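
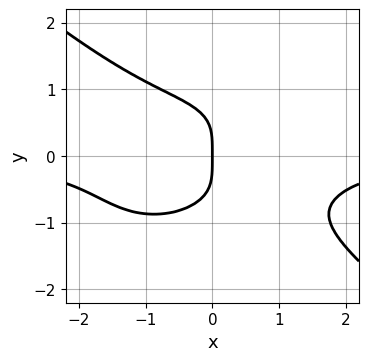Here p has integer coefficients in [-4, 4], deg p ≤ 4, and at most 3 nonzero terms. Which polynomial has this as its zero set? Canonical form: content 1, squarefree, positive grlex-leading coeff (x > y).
x^3*y + 2*y^4 + 2*x

1. deg p = 4.
2. From the visible intercepts: one y-axis crossing is at y = 0; it crosses the x-axis at the gridline x = 0.
3. Assembling these constraints gives the stated polynomial.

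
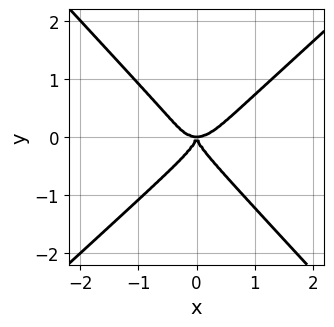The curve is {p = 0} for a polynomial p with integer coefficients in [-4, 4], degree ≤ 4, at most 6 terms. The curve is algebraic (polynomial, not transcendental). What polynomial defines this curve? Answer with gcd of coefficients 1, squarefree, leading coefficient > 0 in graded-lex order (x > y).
3*x^4 - x^3*y - 3*y^4 - 2*x^2*y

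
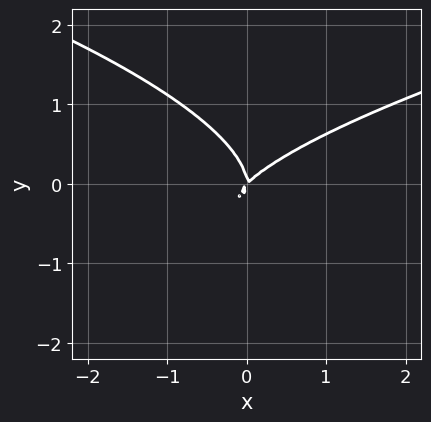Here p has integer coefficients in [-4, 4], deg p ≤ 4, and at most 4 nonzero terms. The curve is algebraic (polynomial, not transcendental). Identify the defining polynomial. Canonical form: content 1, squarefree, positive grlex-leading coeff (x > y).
3*y^3 - 2*x^2 + 2*x*y

1. Degree: a generic line meets the curve in up to 3 points, so deg p = 3.
2. Reading off the gridlines: it crosses the x-axis at the gridline x = 0; it meets the y-axis at y = 0 (among the integer gridlines).
3. Matching integer coefficients to the picture gives p.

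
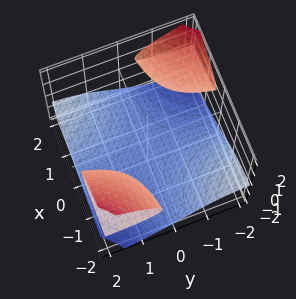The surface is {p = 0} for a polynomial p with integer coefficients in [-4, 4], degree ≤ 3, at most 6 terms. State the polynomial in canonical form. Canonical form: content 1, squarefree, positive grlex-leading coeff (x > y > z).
x*y*z + z^3 - z + 1

(a) There are 3 components.
(b) The degree is 3 — a generic line meets the surface in up to 3 points.
(c) Reading off the gridlines: the surface avoids every integer x-axis point in the box; the surface avoids every integer y-axis point in the box.
(d) The integer polynomial consistent with all of this is the stated p.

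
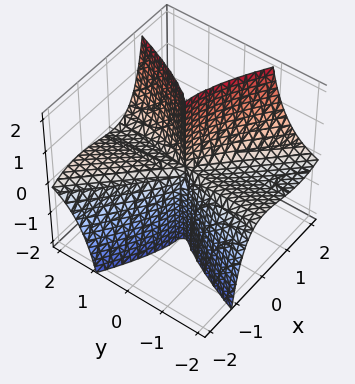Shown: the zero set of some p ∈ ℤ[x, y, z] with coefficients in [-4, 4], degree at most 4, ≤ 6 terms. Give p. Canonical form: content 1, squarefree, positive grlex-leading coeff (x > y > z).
x^3 + x^2*y + x*y*z - y^2*z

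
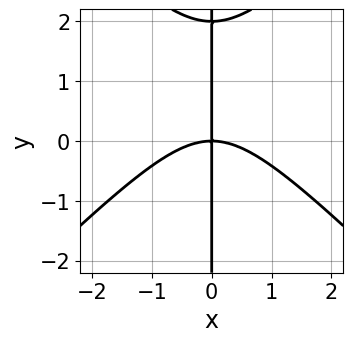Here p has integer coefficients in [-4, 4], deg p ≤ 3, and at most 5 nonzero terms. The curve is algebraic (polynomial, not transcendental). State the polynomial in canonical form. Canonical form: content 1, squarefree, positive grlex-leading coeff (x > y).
x^3 - x*y^2 + 2*x*y

(a) Degree: no degree-2 curve has this shape, so deg p = 3.
(b) From the axis intercepts and sections: every point of the y-axis in the box is on the curve; it crosses the x-axis at the gridline x = 0.
(c) Solving for integer coefficients yields p as stated.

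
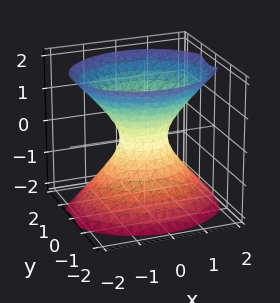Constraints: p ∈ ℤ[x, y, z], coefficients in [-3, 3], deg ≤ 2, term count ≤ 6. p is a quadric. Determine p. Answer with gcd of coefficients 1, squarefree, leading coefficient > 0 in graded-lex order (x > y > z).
2*x^2 + 3*y^2 - 2*z^2 - 1

(a) The degree is 2 — an hourglass — one-sheet hyperboloid; a quadric.
(b) Symmetries: the y ↦ −y reflection is a symmetry, so y appears only in even powers; the x ↦ −x reflection is a symmetry, so x appears only in even powers; it's symmetric under z → −z, forcing even powers of z.
(c) Against the integer gridlines: it misses every integer gridline on the z-axis.
(d) These observations pin down the coefficients.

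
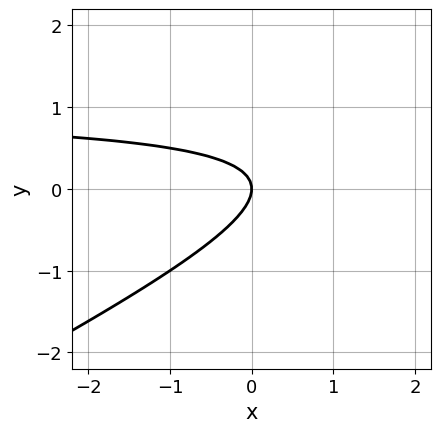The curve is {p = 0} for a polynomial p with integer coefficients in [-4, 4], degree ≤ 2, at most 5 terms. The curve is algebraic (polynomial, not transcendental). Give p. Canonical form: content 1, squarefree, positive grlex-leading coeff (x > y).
(a) The degree is 2 — the shape is more complex than any degree-1 curve.
(b) Reading off the gridlines: it meets the y-axis at y = 0 (among the integer gridlines); it meets the x-axis at x = 0 (among the integer gridlines).
(c) Fitting integer coefficients to these (and the overall shape) gives p.

x*y - 2*y^2 - x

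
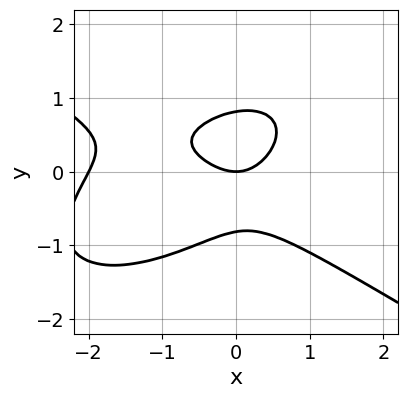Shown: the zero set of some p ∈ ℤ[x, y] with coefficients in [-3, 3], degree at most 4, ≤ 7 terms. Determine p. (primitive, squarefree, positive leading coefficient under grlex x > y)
x^3 - x*y^2 + 3*y^3 + 2*x^2 - 2*y

1. The degree is 3 — the shape is more complex than any degree-2 curve.
2. Observable constraints: the x-axis gridline crossings are at x ∈ {-2, 0}; one y-axis crossing is at y = 0.
3. These observations pin down the coefficients.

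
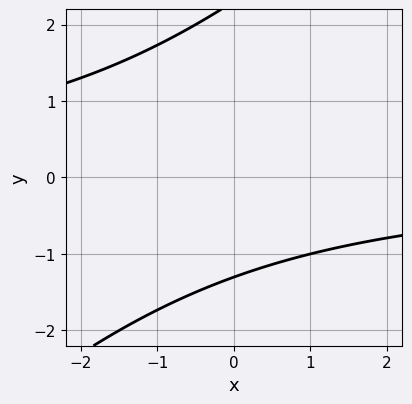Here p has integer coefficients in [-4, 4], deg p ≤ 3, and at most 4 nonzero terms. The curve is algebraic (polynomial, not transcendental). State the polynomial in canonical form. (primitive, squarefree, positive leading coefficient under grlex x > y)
x*y - y^2 + y + 3

First, deg p = 2.
Then, from the visible intercepts: no x-intercept at any integer in the box.
Finally, the integer polynomial consistent with all of this is the stated p.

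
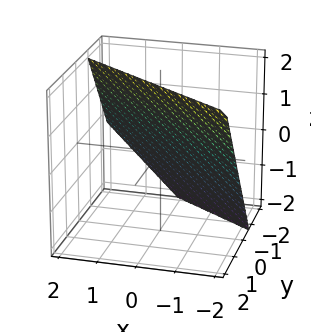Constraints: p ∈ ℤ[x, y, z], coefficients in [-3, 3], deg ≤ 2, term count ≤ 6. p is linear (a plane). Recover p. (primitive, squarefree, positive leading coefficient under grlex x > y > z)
2*x + 3*y - 2*z + 2

First, the degree is 1 — the surface is flat (a plane).
Then, from the visible intercepts: it meets the z-axis at z = 1 (among the integer gridlines); it meets the x-axis at x = -1 (among the integer gridlines).
Finally, fitting integer coefficients to these (and the overall shape) gives p.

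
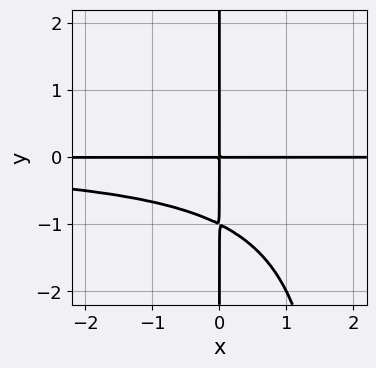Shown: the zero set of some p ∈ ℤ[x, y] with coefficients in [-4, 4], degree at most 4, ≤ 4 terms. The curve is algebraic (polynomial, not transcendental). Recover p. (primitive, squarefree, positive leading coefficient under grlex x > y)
x^2*y^2 - 2*x*y^2 - 2*x*y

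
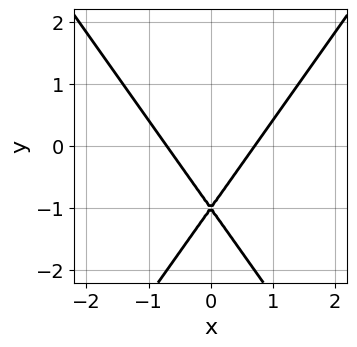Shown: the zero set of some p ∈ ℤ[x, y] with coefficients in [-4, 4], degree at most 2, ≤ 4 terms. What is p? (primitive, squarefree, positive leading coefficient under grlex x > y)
2*x^2 - y^2 - 2*y - 1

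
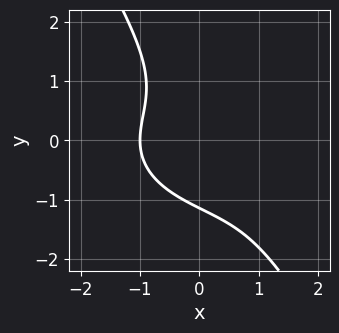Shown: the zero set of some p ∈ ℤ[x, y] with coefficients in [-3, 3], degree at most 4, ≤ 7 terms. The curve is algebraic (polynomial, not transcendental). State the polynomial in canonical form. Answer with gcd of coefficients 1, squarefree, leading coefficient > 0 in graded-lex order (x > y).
x^3 + 3*x*y^2 + 2*y^3 - 2*x^2 + 3

1. The degree is 3 — no degree-2 curve has this shape.
2. Against the integer gridlines: it meets the x-axis at x = -1 (among the integer gridlines).
3. Solving for integer coefficients yields p as stated.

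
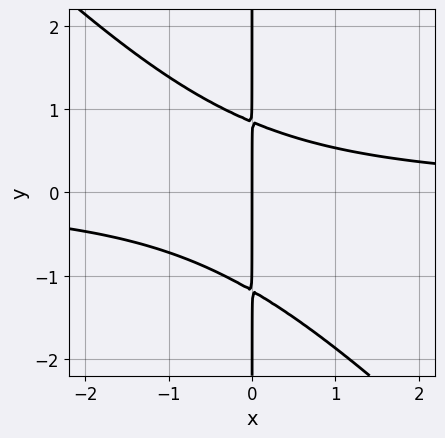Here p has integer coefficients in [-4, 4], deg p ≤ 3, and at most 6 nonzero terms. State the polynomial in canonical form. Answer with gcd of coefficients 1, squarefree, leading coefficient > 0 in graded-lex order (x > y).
1. The degree is 3 — the shape is more complex than any degree-2 curve.
2. From the visible intercepts: it crosses the x-axis at the gridline x = 0; every point of the y-axis in the box is on the curve.
3. The integer polynomial consistent with all of this is the stated p.

3*x^2*y + 3*x*y^2 + x*y - 3*x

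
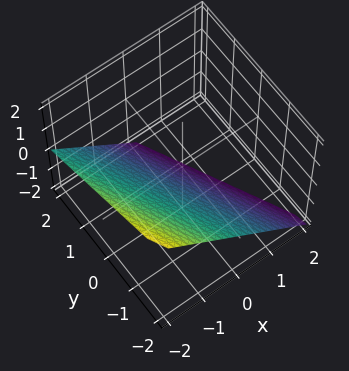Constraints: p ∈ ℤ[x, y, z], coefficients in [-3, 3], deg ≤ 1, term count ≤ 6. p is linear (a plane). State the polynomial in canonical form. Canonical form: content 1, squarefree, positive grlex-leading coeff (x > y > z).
First, degree: the surface is flat (a plane), so deg p = 1.
Next, against the integer gridlines: one z-axis crossing is at z = -1; one y-axis crossing is at y = -2; one x-axis crossing is at x = -1.
Finally, putting this together gives p.

2*x + y + 2*z + 2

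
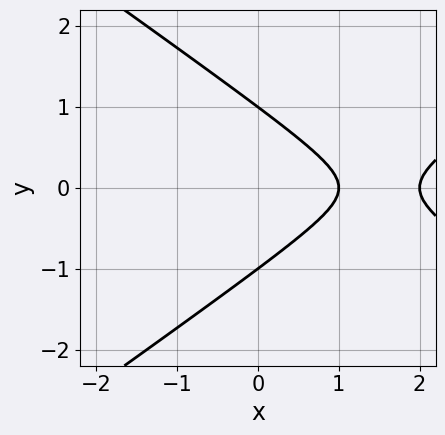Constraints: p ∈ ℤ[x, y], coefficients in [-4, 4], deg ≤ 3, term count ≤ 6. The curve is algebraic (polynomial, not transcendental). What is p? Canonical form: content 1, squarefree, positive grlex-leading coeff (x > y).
x^2 - 2*y^2 - 3*x + 2

First, deg p = 2. No degree-1 curve has this shape.
Then, symmetries: it's symmetric under y → −y, forcing even powers of y.
Then, reading off the gridlines: among the integer gridlines, it crosses the y-axis at y ∈ {-1, 1}; the x-axis gridline crossings are at x ∈ {1, 2}.
Finally, matching integer coefficients to the picture gives p.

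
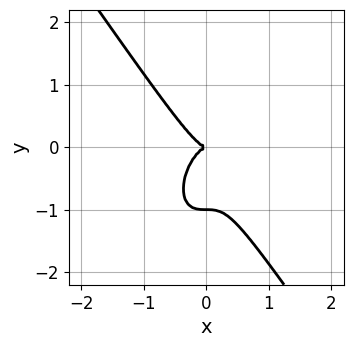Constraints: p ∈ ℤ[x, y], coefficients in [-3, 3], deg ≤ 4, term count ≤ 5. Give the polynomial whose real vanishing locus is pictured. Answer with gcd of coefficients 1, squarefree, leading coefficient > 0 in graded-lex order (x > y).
3*x^3 + y^3 + y^2

1. Degree: no degree-2 curve has this shape, so deg p = 3.
2. From the axis intercepts and sections: it crosses the x-axis at the gridline x = 0; the y-axis gridline crossings are at y ∈ {-1, 0}.
3. The integer polynomial consistent with all of this is the stated p.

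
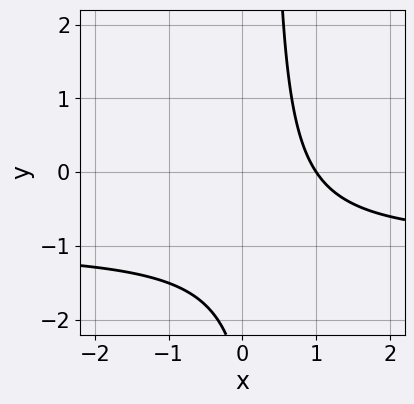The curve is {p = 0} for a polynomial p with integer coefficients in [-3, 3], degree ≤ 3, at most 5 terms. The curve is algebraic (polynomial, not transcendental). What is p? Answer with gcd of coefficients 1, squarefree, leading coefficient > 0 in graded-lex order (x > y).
3*x*y + 3*x - y - 3

1. deg p = 2. The shape is more complex than any degree-1 curve.
2. Reading off the gridlines: it misses every integer gridline on the y-axis; it crosses the x-axis at the gridline x = 1.
3. Together with the visible shape, these determine p as stated.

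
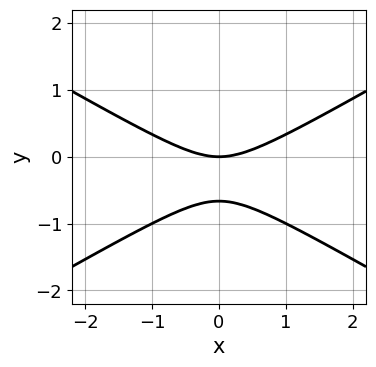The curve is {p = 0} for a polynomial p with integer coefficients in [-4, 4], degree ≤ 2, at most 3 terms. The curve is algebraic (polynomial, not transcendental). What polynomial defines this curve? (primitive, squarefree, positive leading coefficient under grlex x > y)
The degree is 2 — the shape is more complex than any degree-1 curve.
Symmetries: mirror symmetry x ↦ −x ⇒ only even powers of x.
From the visible intercepts: it meets the y-axis at y = 0 (among the integer gridlines); one x-axis crossing is at x = 0.
The integer polynomial consistent with all of this is the stated p.

x^2 - 3*y^2 - 2*y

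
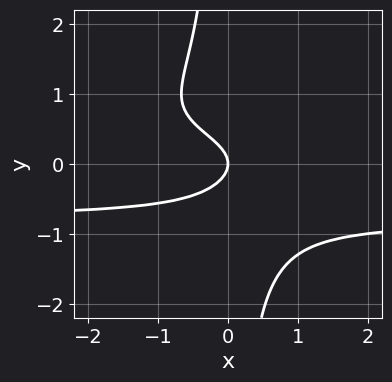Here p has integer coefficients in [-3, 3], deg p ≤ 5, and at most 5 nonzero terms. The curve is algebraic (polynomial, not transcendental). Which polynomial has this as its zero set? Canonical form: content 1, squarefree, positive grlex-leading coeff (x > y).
2*x*y^3 + 2*y^2 + x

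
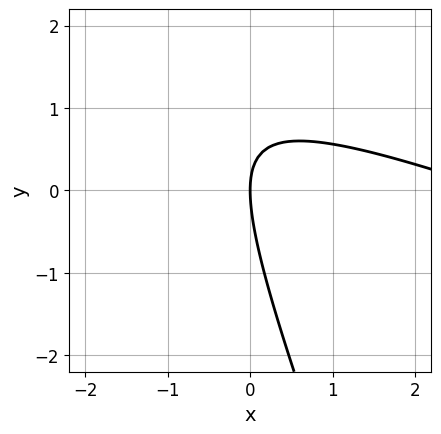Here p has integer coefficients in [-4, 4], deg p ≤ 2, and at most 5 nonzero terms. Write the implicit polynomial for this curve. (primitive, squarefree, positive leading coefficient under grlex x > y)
x^2 + 3*x*y + y^2 - 3*x

deg p = 2. No degree-1 curve has this shape.
Observable constraints: it meets the x-axis at x = 0 (among the integer gridlines); it meets the y-axis at y = 0 (among the integer gridlines).
Putting this together gives p.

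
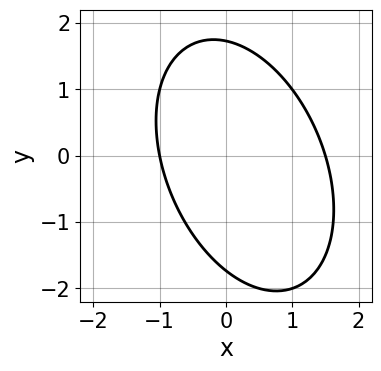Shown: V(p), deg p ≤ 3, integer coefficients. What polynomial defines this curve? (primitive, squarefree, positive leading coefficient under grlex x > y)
2*x^2 + x*y + y^2 - x - 3

The degree is 2 — a generic line meets the curve in up to 2 points.
From the visible intercepts: it crosses the x-axis at the gridline x = -1.
Fitting integer coefficients to these (and the overall shape) gives p.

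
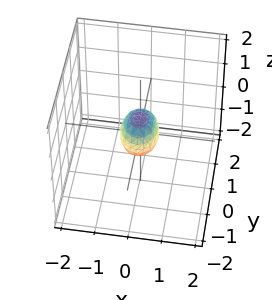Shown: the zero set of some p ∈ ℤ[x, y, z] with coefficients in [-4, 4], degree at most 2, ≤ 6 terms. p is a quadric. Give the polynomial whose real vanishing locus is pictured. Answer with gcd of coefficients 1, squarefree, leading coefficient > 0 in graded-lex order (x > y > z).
(a) Degree: bounded and convex; a quadric, so deg p = 2.
(b) Symmetries: mirror symmetry x ↦ −x ⇒ only even powers of x; it's symmetric under y → −y, forcing even powers of y; mirror symmetry z ↦ −z ⇒ only even powers of z.
(c) Together with the visible shape, these determine p as stated.

3*x^2 + 2*y^2 + 2*z^2 - 1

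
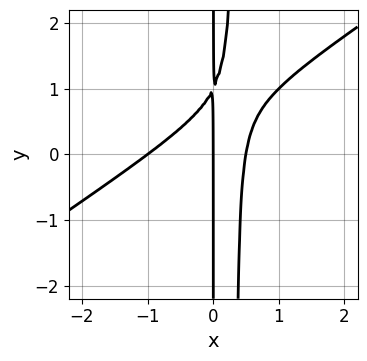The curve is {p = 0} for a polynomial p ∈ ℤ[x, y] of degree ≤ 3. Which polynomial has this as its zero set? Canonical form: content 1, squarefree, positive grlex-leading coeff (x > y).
2*x^3 - 3*x^2*y + x^2 + x*y - x

1. The degree is 3 — no degree-2 curve has this shape.
2. From the visible intercepts: among the integer gridlines, it crosses the x-axis at x ∈ {-1, 0}; every point of the y-axis in the box is on the curve.
3. Together with the visible shape, these determine p as stated.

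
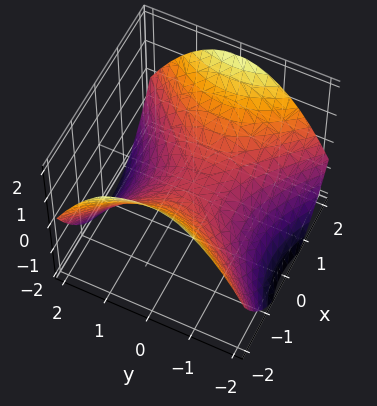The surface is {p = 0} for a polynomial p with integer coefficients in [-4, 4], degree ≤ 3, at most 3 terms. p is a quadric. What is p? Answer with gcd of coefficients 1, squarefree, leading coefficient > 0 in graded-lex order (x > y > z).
The degree is 2 — a hyperbolic paraboloid; a quadric.
Symmetries: mirror symmetry y ↦ −y ⇒ only even powers of y; it's symmetric under x → −x, forcing even powers of x.
Observable constraints: one z-axis crossing is at z = 0; it meets the x-axis at x = 0 (among the integer gridlines); one y-axis crossing is at y = 0.
The integer polynomial consistent with all of this is the stated p.

x^2 - y^2 - 2*z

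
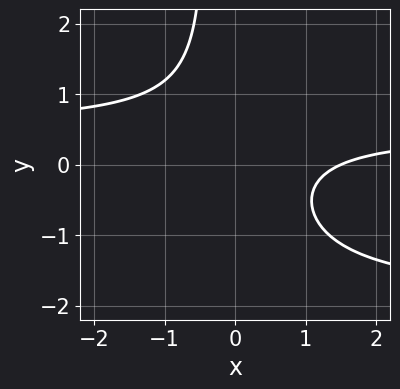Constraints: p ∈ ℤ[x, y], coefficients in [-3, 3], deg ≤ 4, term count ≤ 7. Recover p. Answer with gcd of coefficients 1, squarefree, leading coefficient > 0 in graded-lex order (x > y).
2*x*y^2 + 3*x*y + y^2 - 2*x + 3

(a) Degree: the shape is more complex than any degree-2 curve, so deg p = 3.
(b) From the visible intercepts: it misses every integer gridline on the y-axis.
(c) Together with the visible shape, these determine p as stated.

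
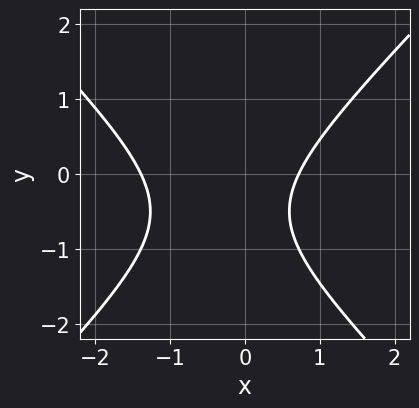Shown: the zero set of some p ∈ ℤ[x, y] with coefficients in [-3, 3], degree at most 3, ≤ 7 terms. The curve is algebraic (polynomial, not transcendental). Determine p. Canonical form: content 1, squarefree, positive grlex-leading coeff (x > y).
Degree: the shape is more complex than any degree-1 curve, so deg p = 2.
Against the integer gridlines: it misses every integer gridline on the y-axis.
The integer polynomial consistent with all of this is the stated p.

3*x^2 - 3*y^2 + 2*x - 3*y - 3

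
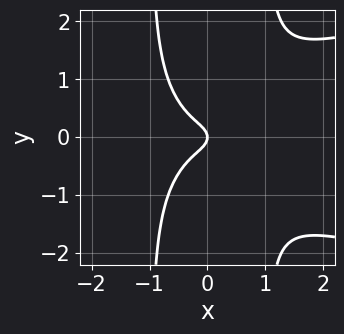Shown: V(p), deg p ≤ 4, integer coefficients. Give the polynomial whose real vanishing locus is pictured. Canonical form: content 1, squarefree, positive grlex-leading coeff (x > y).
3*x^2*y^2 - 3*x^3 - 3*y^2 - x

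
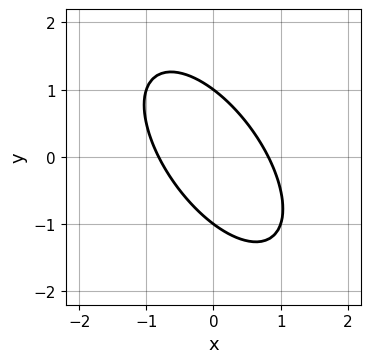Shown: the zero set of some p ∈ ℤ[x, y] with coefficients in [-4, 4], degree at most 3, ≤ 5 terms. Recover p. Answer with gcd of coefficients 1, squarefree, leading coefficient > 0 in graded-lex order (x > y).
First, deg p = 2. No degree-1 curve has this shape.
Then, against the integer gridlines: among the integer gridlines, it crosses the y-axis at y ∈ {-1, 1}.
Finally, these observations pin down the coefficients.

3*x^2 + 3*x*y + 2*y^2 - 2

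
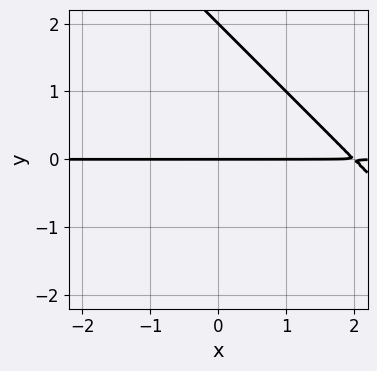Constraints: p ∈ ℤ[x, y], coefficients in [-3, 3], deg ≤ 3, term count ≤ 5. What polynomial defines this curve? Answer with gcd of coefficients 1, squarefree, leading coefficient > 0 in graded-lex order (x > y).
x*y + y^2 - 2*y

First, degree: no degree-1 curve has this shape, so deg p = 2.
Next, from the axis intercepts and sections: the y-axis gridline crossings are at y ∈ {0, 2}; the visible x-axis segment lies entirely on the curve.
Finally, fitting integer coefficients to these (and the overall shape) gives p.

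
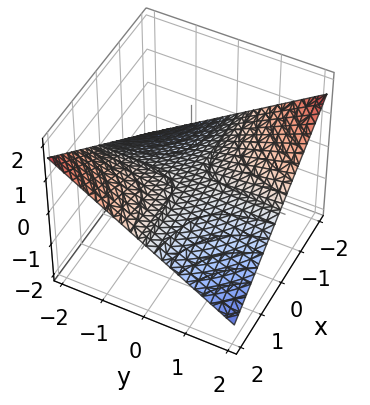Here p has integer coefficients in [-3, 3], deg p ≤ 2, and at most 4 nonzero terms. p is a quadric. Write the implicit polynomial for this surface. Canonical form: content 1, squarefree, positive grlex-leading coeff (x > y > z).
x*y + 3*z

1. deg p = 2. A saddle surface; a quadric.
2. Checking where it meets the axes: the visible y-axis segment lies entirely on the surface; the visible x-axis segment lies entirely on the surface; one z-axis crossing is at z = 0.
3. Putting this together gives p.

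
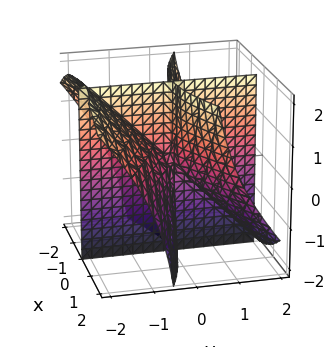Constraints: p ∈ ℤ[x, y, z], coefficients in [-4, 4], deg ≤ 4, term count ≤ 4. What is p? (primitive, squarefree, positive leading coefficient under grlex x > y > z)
x^3 - 3*x*y^2 - 3*x*y*z

(a) The picture has 3 separate pieces.
(b) Degree: a generic line meets the surface in up to 3 points, so deg p = 3.
(c) From the axis intercepts and sections: every point of the y-axis in the box is on the surface; every point of the z-axis in the box is on the surface; it meets the x-axis at x = 0 (among the integer gridlines).
(d) Putting this together gives p.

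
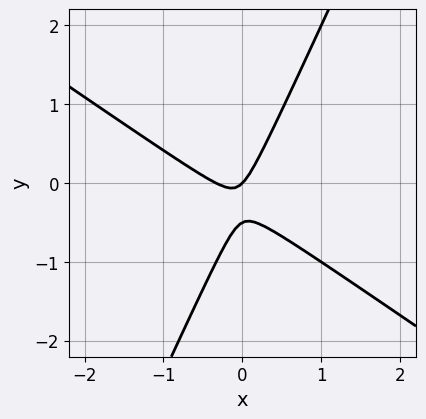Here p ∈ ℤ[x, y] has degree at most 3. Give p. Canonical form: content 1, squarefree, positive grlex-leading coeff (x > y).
3*x^2 + 3*x*y - 2*y^2 + x - y

Degree: a generic line meets the curve in up to 2 points, so deg p = 2.
Checking where it meets the axes: one x-axis crossing is at x = 0; it crosses the y-axis at the gridline y = 0.
Assembling these constraints gives the stated polynomial.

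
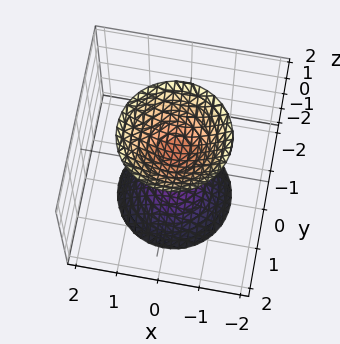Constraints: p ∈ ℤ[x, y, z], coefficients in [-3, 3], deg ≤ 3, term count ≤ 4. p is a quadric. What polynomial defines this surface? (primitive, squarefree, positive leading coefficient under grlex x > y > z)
2*x^2 + 2*y^2 - z^2 + 1

First, there are 2 components.
Then, the degree is 2 — two sheets facing apart; a quadric.
Next, symmetries: mirror symmetry z ↦ −z ⇒ only even powers of z; the surface is invariant under rotation about z: p = q(x² + y², z).
Next, from the axis intercepts and sections: no y-intercept at any integer in the box; no x-intercept at any integer in the box; the z-axis gridline crossings are at z ∈ {-1, 1}.
Finally, these observations pin down the coefficients.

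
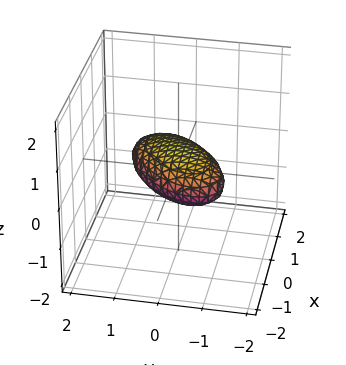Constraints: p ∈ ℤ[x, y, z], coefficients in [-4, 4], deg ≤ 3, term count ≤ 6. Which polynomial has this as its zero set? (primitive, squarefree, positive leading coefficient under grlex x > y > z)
x^2 - x*y + y^2 + 3*z^2 - 1

1. deg p = 2. A generic line meets the surface in up to 2 points.
2. From the axis intercepts and sections: among the integer gridlines, it crosses the y-axis at y ∈ {-1, 1}; the x-axis gridline crossings are at x ∈ {-1, 1}.
3. Matching integer coefficients to the picture gives p.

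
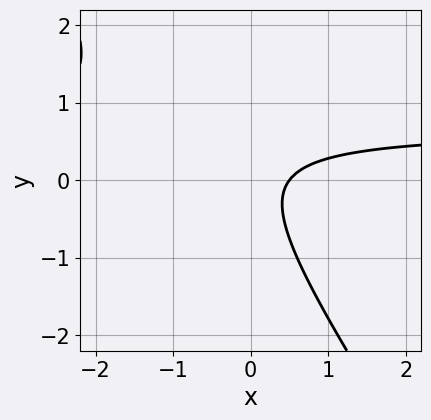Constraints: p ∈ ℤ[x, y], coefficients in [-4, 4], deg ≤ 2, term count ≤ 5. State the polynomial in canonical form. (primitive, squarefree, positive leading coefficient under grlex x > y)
1. deg p = 2. A generic line meets the curve in up to 2 points.
2. From the axis intercepts and sections: it misses every integer gridline on the y-axis.
3. Assembling these constraints gives the stated polynomial.

3*x*y + 2*y^2 - 2*x + 1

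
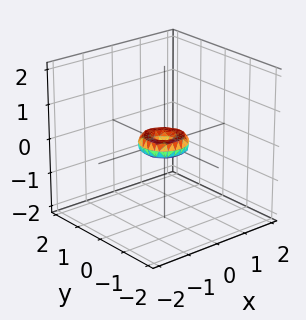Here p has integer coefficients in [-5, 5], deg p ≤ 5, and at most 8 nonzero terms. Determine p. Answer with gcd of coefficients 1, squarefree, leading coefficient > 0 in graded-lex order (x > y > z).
2*x^4 + 4*x^2*y^2 + 2*y^4 - x^2 - y^2 + 2*z^2

First, deg p = 4.
Next, by symmetry, the z-axis is an axis of rotation, so x and y enter only as x² + y².
Next, from the axis intercepts and sections: it crosses the z-axis at the gridline z = 0; a circular section at z = 0 has radius between 0 and 1; it meets the y-axis at y = 0 (among the integer gridlines); one x-axis crossing is at x = 0.
Finally, assembling these constraints gives the stated polynomial.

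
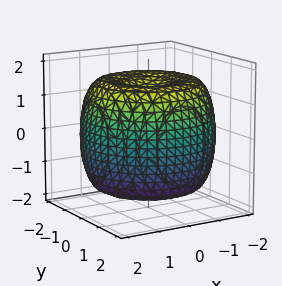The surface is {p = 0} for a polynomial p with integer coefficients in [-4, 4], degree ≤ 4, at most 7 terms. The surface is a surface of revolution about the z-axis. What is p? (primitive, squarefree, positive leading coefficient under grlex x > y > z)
The degree is 4 — the shape is more complex than any degree-3 surface.
By symmetry, the surface is invariant under rotation about z: p = q(x² + y², z).
Observable constraints: a circular section at z = 0 has radius between 1 and 2.
Fitting integer coefficients to these (and the overall shape) gives p.

x^4 + 2*x^2*y^2 + y^4 - 3*x^2 - 3*y^2 + 2*z^2 - 3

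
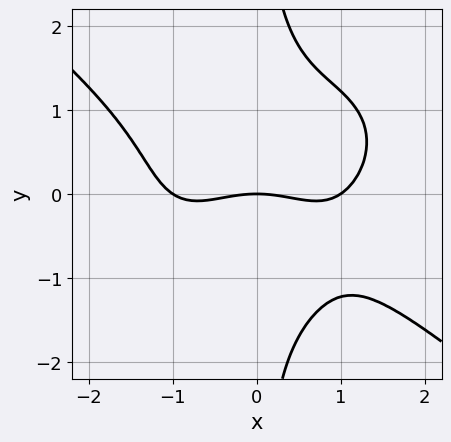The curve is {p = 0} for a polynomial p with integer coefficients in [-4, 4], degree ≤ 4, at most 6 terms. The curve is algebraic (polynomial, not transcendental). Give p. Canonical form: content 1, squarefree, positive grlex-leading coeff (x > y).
x^4 + 2*x*y^3 - x^2 - 3*y

1. deg p = 4. No degree-3 curve has this shape.
2. Observable constraints: it meets the y-axis at y = 0 (among the integer gridlines); the x-axis gridline crossings are at x ∈ {-1, 0, 1}.
3. The integer polynomial consistent with all of this is the stated p.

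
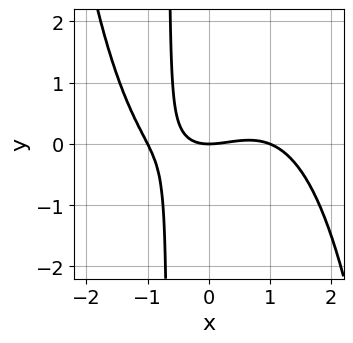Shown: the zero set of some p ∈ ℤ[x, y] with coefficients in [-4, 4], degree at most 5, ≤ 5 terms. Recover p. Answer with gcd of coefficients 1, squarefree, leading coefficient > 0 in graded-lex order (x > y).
x^4 - x^2 + 3*x*y + 2*y

First, degree: the shape is more complex than any degree-3 curve, so deg p = 4.
Next, from the axis intercepts and sections: it meets the y-axis at y = 0 (among the integer gridlines); among the integer gridlines, it crosses the x-axis at x ∈ {-1, 0, 1}.
Finally, fitting integer coefficients to these (and the overall shape) gives p.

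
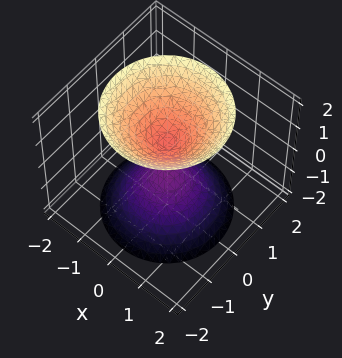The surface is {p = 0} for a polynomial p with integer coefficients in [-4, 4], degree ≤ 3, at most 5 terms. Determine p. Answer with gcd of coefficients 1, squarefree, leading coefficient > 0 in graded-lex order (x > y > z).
3*x^2 + 3*y^2 - 2*z^2 + 1

First, the picture has 2 separate pieces.
Next, the degree is 2 — two sheets facing apart; a quadric.
Then, symmetries: every cross-section ⟂ z is a circle, so x, y appear only via x² + y²; the z ↦ −z reflection is a symmetry, so z appears only in even powers.
Next, from the axis intercepts and sections: a circular section at z = 2 has radius between 1 and 2; the surface avoids every integer y-axis point in the box; no x-intercept at any integer in the box.
Finally, assembling these constraints gives the stated polynomial.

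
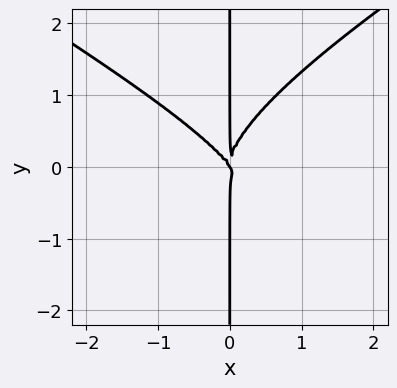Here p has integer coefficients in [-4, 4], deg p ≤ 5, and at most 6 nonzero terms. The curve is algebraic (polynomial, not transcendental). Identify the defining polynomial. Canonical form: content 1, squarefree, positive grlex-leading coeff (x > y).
Degree: no degree-3 curve has this shape, so deg p = 4.
Checking where it meets the axes: every point of the y-axis in the box is on the curve; it crosses the x-axis at the gridline x = 0.
Matching integer coefficients to the picture gives p.

x^3*y - 3*x*y^3 + 3*x^3 + 2*x^2*y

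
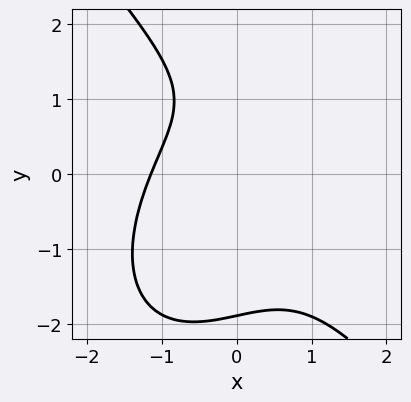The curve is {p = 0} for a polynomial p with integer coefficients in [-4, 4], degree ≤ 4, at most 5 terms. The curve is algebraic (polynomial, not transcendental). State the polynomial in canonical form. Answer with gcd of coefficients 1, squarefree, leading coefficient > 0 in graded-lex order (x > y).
1. The degree is 3 — a generic line meets the curve in up to 3 points.
2. The integer polynomial consistent with all of this is the stated p.

2*x^3 + y^3 + x*y - 2*y + 3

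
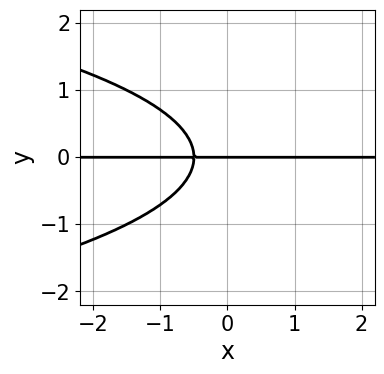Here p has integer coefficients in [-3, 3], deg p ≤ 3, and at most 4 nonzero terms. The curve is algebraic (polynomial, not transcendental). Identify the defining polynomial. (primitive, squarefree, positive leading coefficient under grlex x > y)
1. deg p = 3. The shape is more complex than any degree-2 curve.
2. Checking where it meets the axes: every point of the x-axis in the box is on the curve; it meets the y-axis at y = 0 (among the integer gridlines).
3. Together with the visible shape, these determine p as stated.

2*y^3 + 2*x*y + y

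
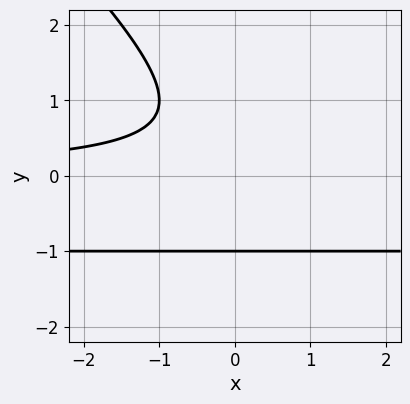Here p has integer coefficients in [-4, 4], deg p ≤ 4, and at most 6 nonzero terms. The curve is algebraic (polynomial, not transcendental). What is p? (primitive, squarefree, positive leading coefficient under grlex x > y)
1. Degree: no degree-2 curve has this shape, so deg p = 3.
2. Reading off the gridlines: it misses every integer gridline on the x-axis; one y-axis crossing is at y = -1.
3. These observations pin down the coefficients.

x*y^2 + y^3 + x*y + 1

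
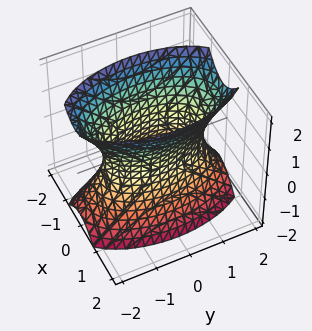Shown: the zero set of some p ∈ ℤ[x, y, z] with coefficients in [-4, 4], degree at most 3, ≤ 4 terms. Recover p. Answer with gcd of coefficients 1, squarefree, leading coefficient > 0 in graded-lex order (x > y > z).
3*x^2 + y^2 - z^2 - 2

1. The degree is 2 — an hourglass — one-sheet hyperboloid; a quadric.
2. Symmetries: it's symmetric under x → −x, forcing even powers of x; mirror symmetry z ↦ −z ⇒ only even powers of z; mirror symmetry y ↦ −y ⇒ only even powers of y.
3. Checking where it meets the axes: the surface avoids every integer z-axis point in the box.
4. These observations pin down the coefficients.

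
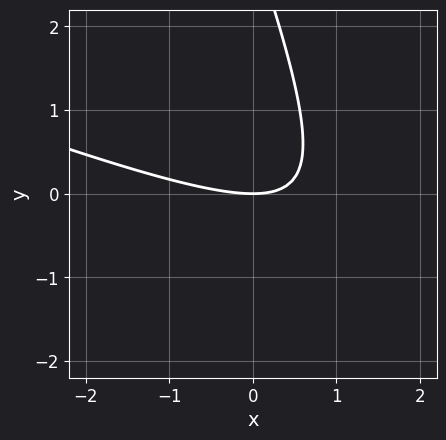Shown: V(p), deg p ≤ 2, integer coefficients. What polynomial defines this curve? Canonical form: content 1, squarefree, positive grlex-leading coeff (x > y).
(a) Degree: the shape is more complex than any degree-1 curve, so deg p = 2.
(b) Observable constraints: it meets the x-axis at x = 0 (among the integer gridlines); it meets the y-axis at y = 0 (among the integer gridlines).
(c) These observations pin down the coefficients.

x^2 + 3*x*y + y^2 - 3*y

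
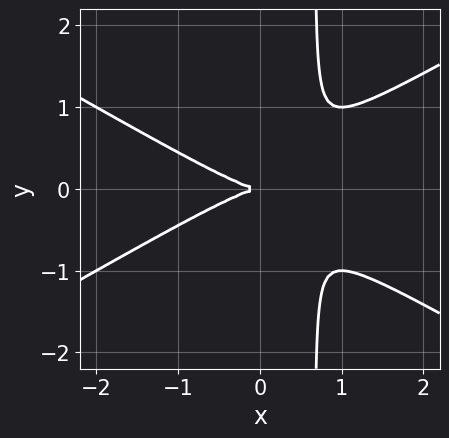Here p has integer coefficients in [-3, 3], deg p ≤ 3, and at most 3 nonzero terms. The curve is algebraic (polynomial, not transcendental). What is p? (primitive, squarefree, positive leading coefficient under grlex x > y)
x^3 - 3*x*y^2 + 2*y^2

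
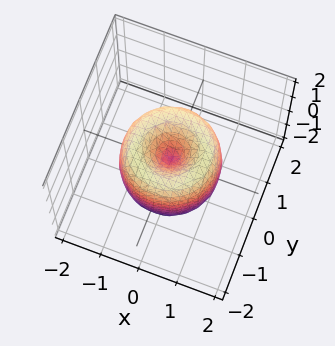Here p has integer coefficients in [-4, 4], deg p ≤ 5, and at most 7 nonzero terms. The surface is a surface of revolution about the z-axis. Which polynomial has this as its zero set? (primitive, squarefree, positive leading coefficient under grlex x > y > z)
2*x^4 + 4*x^2*y^2 + 2*y^4 - 3*x^2 - 3*y^2 + z^2

(a) The degree is 4 — a generic line meets the surface in up to 4 points.
(b) Symmetry: the surface is invariant under rotation about z: p = q(x² + y², z).
(c) From the visible intercepts: a circular section at z = 1 has radius between 0 and 1; it meets the y-axis at y = 0 (among the integer gridlines); it crosses the z-axis at the gridline z = 0.
(d) Solving for integer coefficients yields p as stated.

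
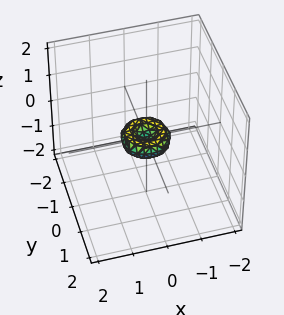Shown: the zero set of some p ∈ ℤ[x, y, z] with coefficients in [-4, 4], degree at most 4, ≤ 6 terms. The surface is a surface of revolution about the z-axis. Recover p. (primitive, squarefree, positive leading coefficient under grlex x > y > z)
1. deg p = 4.
2. Symmetry: the surface is invariant under rotation about z: p = q(x² + y², z).
3. Reading off the gridlines: one y-axis crossing is at y = 0; a circular section at z = 0 has radius between 0 and 1; one z-axis crossing is at z = 0.
4. Together with the visible shape, these determine p as stated.

2*x^4 + 4*x^2*y^2 + 2*y^4 - x^2 - y^2 + 2*z^2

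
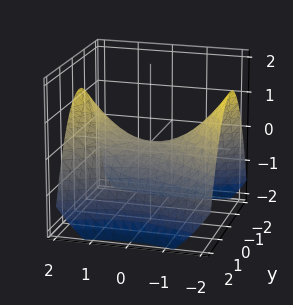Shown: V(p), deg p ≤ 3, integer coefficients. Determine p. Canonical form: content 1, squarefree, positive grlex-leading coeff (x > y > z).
x^2 - 2*y^2 - 3*z

(a) deg p = 2. A hyperbolic paraboloid; a quadric.
(b) Symmetries: the y ↦ −y reflection is a symmetry, so y appears only in even powers; it's symmetric under x → −x, forcing even powers of x.
(c) Observable constraints: it meets the x-axis at x = 0 (among the integer gridlines); it crosses the z-axis at the gridline z = 0; one y-axis crossing is at y = 0.
(d) Fitting integer coefficients to these (and the overall shape) gives p.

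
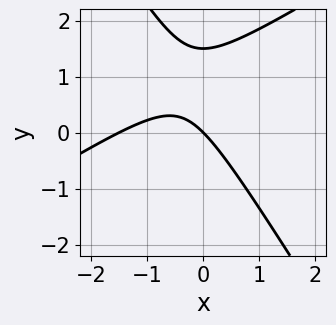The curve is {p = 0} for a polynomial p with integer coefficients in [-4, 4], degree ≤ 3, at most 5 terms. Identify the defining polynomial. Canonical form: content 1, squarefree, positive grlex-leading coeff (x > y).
2*x^2 - 2*x*y - 2*y^2 + 3*x + 3*y

The degree is 2 — a generic line meets the curve in up to 2 points.
Checking where it meets the axes: it crosses the y-axis at the gridline y = 0; one x-axis crossing is at x = 0.
Together with the visible shape, these determine p as stated.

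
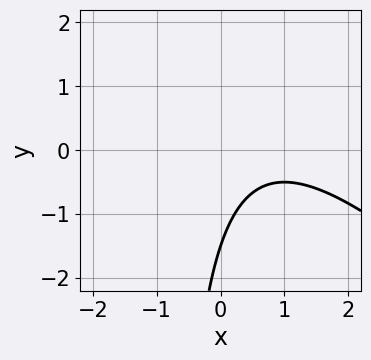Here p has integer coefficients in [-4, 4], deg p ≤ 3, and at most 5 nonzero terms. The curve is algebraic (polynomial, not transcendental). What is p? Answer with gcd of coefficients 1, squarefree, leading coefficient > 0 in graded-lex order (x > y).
2*x^2 + 2*x*y - 3*x + 2*y + 3

First, degree: a generic line meets the curve in up to 2 points, so deg p = 2.
Next, observable constraints: it misses every integer gridline on the x-axis.
Finally, together with the visible shape, these determine p as stated.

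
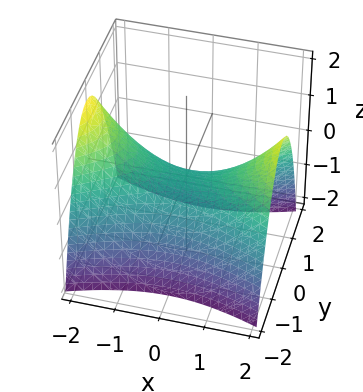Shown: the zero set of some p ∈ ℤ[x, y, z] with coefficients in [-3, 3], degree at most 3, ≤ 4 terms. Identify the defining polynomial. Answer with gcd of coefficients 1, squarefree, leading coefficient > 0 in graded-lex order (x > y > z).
(a) The degree is 2 — a saddle surface; a quadric.
(b) Symmetries: the x ↦ −x reflection is a symmetry, so x appears only in even powers; mirror symmetry y ↦ −y ⇒ only even powers of y.
(c) From the axis intercepts and sections: one z-axis crossing is at z = 0; it meets the x-axis at x = 0 (among the integer gridlines); it crosses the y-axis at the gridline y = 0.
(d) These observations pin down the coefficients.

x^2 - 3*y^2 - 3*z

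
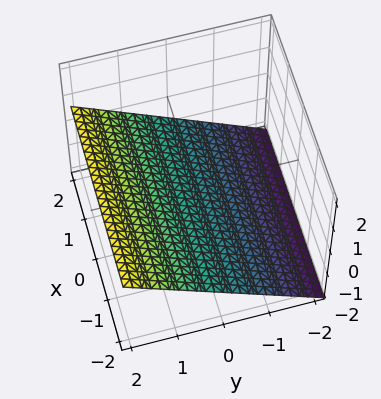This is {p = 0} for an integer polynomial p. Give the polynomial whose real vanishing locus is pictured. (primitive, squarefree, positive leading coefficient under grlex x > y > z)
2*y - 3*z - 2

First, the degree is 1 — the surface is flat (a plane).
Next, against the integer gridlines: one y-axis crossing is at y = 1; it misses every integer gridline on the x-axis.
Finally, fitting integer coefficients to these (and the overall shape) gives p.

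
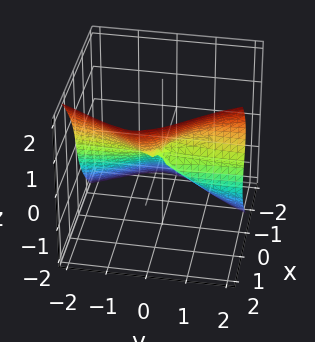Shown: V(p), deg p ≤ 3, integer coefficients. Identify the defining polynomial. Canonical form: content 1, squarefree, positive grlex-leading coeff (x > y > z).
1. Degree: a generic line meets the surface in up to 3 points, so deg p = 3.
2. From the axis intercepts and sections: it meets the z-axis at z = 0 (among the integer gridlines); every point of the x-axis in the box is on the surface.
3. Matching integer coefficients to the picture gives p. Check: (0, 1, 0) on the y-axis lies on the surface, and p(0, 1, 0) = 0. ✓

3*x*y^2 + 3*x*z^2 - 3*z^3 + 2*y*z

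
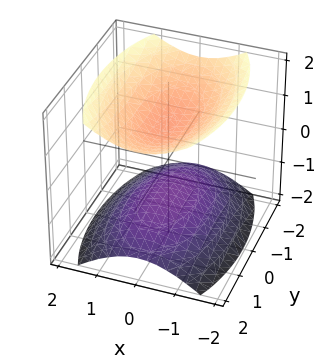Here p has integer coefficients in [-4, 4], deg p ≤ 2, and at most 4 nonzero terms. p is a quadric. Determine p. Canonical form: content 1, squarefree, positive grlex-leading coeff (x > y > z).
3*x^2 + y^2 - 3*z^2 + 3

(a) There are 2 components. Treating them together as one polynomial.
(b) Degree: two separate bowl-shaped sheets opening away from each other; a quadric, so deg p = 2.
(c) Symmetries: the x ↦ −x reflection is a symmetry, so x appears only in even powers; mirror symmetry y ↦ −y ⇒ only even powers of y; the z ↦ −z reflection is a symmetry, so z appears only in even powers.
(d) From the visible intercepts: the z-axis gridline crossings are at z ∈ {-1, 1}; the surface avoids every integer x-axis point in the box; the surface avoids every integer y-axis point in the box.
(e) Assembling these constraints gives the stated polynomial.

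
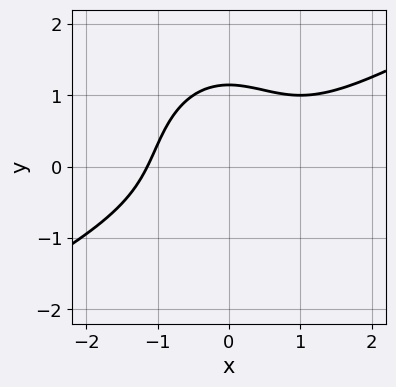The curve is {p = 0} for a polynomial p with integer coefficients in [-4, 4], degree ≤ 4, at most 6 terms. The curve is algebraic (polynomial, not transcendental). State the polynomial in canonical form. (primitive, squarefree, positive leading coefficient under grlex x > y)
Degree: a generic line meets the curve in up to 3 points, so deg p = 3.
Putting this together gives p.

2*x^3 - 3*x^2*y - 2*y^3 + 3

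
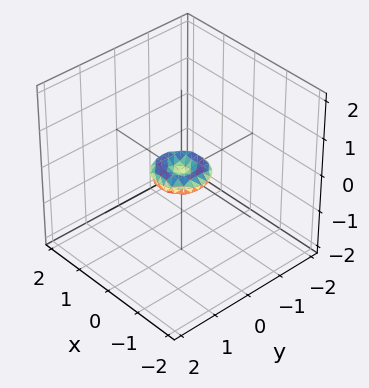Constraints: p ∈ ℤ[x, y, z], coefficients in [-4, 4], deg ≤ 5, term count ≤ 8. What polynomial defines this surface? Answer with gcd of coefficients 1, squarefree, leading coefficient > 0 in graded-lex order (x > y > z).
2*x^4 + 4*x^2*y^2 + 2*y^4 - x^2 - y^2 + 3*z^2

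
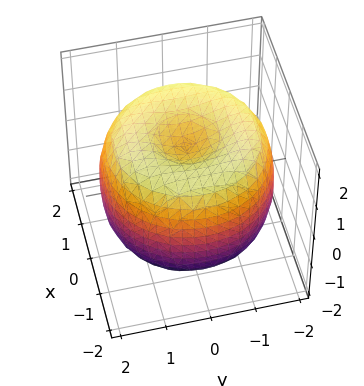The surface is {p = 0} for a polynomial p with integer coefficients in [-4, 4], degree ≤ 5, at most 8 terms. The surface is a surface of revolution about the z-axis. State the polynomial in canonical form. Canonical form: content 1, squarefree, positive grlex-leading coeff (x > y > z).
The degree is 4 — no degree-3 surface has this shape.
Symmetries: the z-axis is an axis of rotation, so x and y enter only as x² + y².
Observable constraints: a circular section at z = 0 has radius between 1 and 2; the z-axis gridline crossings are at z ∈ {-1, 1}.
Assembling these constraints gives the stated polynomial.

x^4 + 2*x^2*y^2 + y^4 - 3*x^2 - 3*y^2 + 2*z^2 - 2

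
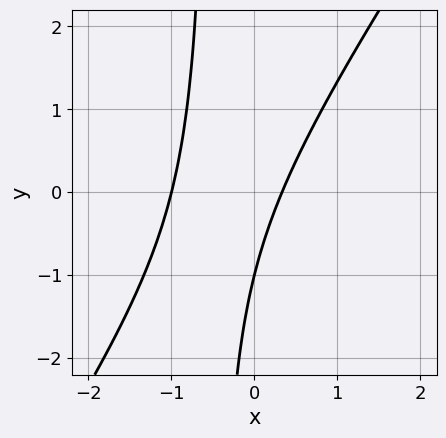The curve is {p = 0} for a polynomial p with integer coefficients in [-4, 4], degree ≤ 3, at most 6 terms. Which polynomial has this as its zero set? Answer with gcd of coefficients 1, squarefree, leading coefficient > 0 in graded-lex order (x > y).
(a) Degree: the shape is more complex than any degree-1 curve, so deg p = 2.
(b) From the axis intercepts and sections: it crosses the y-axis at the gridline y = -1; one x-axis crossing is at x = -1.
(c) Solving for integer coefficients yields p as stated.

3*x^2 - 2*x*y + 2*x - y - 1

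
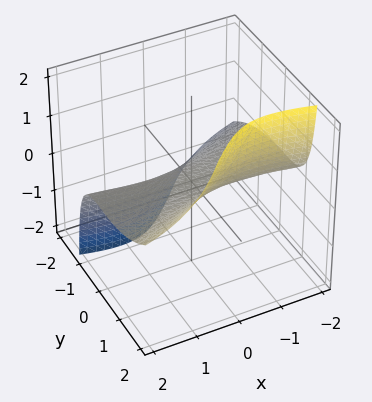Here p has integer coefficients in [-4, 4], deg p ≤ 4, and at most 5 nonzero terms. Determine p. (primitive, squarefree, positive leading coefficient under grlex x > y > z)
deg p = 3.
Observable constraints: every point of the x-axis in the box is on the surface; one y-axis crossing is at y = 0.
Fitting integer coefficients to these (and the overall shape) gives p.

x^2*z + 2*x*y*z - y^3 + 2*z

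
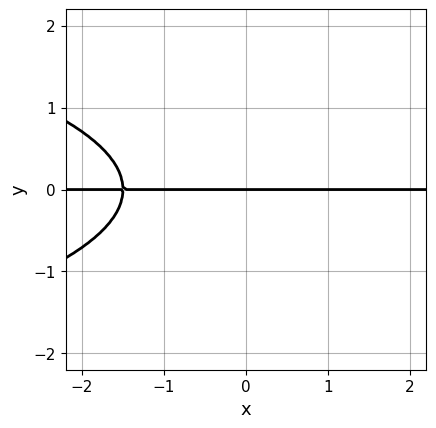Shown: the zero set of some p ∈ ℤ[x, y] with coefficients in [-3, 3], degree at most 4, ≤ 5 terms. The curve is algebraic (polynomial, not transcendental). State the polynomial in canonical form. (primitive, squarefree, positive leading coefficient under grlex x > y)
2*y^3 + 2*x*y + 3*y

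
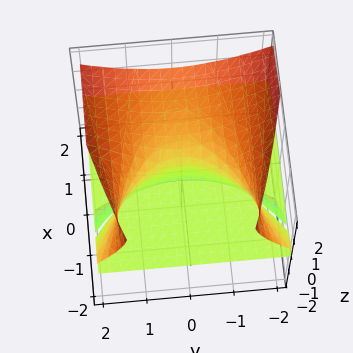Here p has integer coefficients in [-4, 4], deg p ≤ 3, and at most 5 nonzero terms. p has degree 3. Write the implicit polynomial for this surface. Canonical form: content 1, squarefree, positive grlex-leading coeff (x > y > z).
1. I count 2 distinct pieces. Treating them together as one polynomial.
2. Degree: a generic line meets the surface in up to 3 points, so deg p = 3.
3. From the axis intercepts and sections: one z-axis crossing is at z = 0; every point of the x-axis in the box is on the surface; the visible y-axis segment lies entirely on the surface.
4. Assembling these constraints gives the stated polynomial.

2*x*z^2 - y^2*z + z^3 - 3*x*z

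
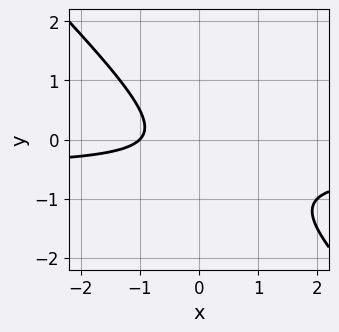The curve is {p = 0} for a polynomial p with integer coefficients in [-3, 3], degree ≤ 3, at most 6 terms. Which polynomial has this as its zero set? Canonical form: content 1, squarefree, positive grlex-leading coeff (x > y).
First, degree: no degree-1 curve has this shape, so deg p = 2.
Next, from the visible intercepts: it misses every integer gridline on the y-axis; it crosses the x-axis at the gridline x = -1.
Finally, matching integer coefficients to the picture gives p.

2*x*y + 2*y^2 + x + y + 1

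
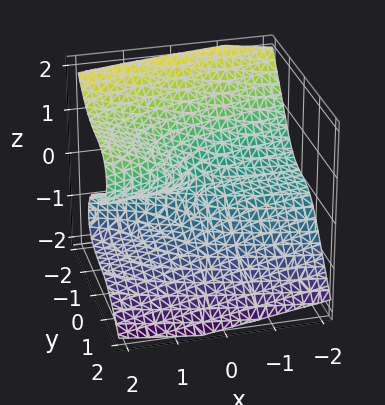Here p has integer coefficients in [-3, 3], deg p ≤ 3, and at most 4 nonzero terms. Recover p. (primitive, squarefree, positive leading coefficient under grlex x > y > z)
1. deg p = 3. The shape is more complex than any degree-2 surface.
2. Observable constraints: it meets the z-axis at z = 0 (among the integer gridlines); it meets the y-axis at y = 0 (among the integer gridlines).
3. These observations pin down the coefficients. Check: (-2, 0, 0) on the x-axis lies on the surface, and p(-2, 0, 0) = 0. ✓

3*y^3 + 3*z^3 - 3*x*z + y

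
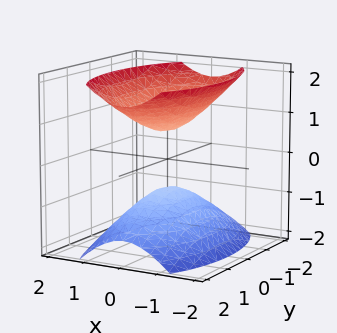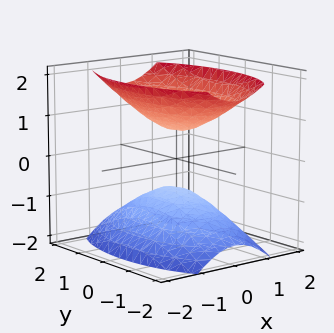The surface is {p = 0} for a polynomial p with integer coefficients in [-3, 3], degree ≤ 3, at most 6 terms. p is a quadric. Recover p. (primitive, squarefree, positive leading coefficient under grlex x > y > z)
3*x^2 + y^2 - 2*z^2 + 1

1. There are 2 components. They look like related sheets of one shape, so recover p as a whole.
2. deg p = 2. Two sheets facing apart; a quadric.
3. Symmetries: it's symmetric under y → −y, forcing even powers of y; it's symmetric under z → −z, forcing even powers of z; mirror symmetry x ↦ −x ⇒ only even powers of x.
4. Checking where it meets the axes: no x-intercept at any integer in the box; no y-intercept at any integer in the box.
5. Solving for integer coefficients yields p as stated.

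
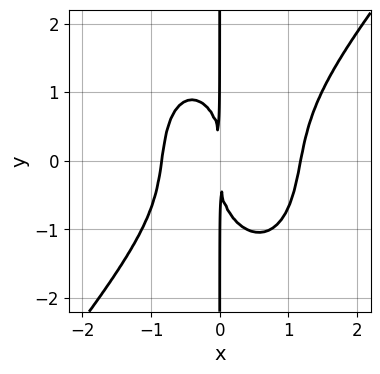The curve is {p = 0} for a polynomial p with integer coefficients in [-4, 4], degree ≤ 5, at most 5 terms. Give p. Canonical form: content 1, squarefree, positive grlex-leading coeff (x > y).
First, degree: the shape is more complex than any degree-3 curve, so deg p = 4.
Then, from the axis intercepts and sections: every point of the y-axis in the box is on the curve.
Finally, the integer polynomial consistent with all of this is the stated p.

3*x^4 - x^3*y - x*y^3 - x^3 - 3*x^2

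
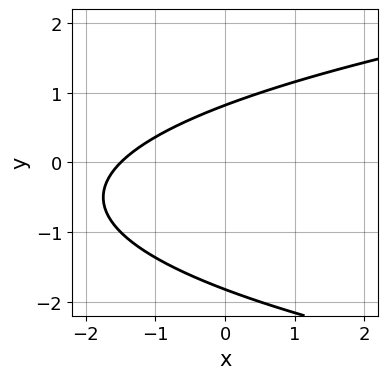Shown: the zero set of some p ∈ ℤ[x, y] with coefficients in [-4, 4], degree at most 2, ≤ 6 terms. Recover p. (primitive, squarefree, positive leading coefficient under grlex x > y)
2*y^2 - 2*x + 2*y - 3

1. Degree: no degree-1 curve has this shape, so deg p = 2.
2. Putting this together gives p.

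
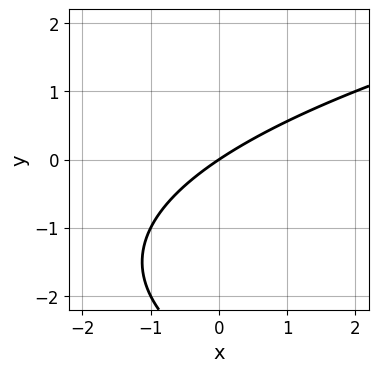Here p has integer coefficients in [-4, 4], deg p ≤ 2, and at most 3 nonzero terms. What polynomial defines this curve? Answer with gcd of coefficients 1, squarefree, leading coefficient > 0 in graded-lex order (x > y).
y^2 - 2*x + 3*y

deg p = 2. No degree-1 curve has this shape.
Checking where it meets the axes: one y-axis crossing is at y = 0; it meets the x-axis at x = 0 (among the integer gridlines).
These observations pin down the coefficients.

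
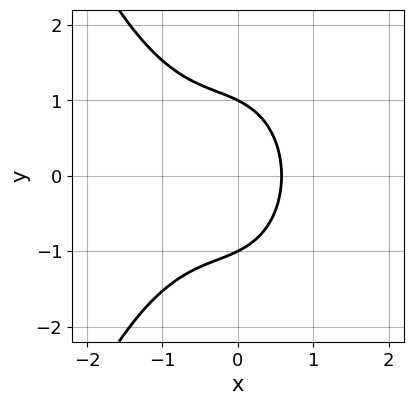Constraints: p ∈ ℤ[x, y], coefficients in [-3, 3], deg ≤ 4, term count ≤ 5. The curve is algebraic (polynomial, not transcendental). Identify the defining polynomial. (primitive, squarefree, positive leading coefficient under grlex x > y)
1. deg p = 3. The shape is more complex than any degree-2 curve.
2. Symmetries: it's symmetric under y → −y, forcing even powers of y.
3. Against the integer gridlines: among the integer gridlines, it crosses the y-axis at y ∈ {-1, 1}.
4. Putting this together gives p.

3*x^3 + 2*x^2 + 3*y^2 + 3*x - 3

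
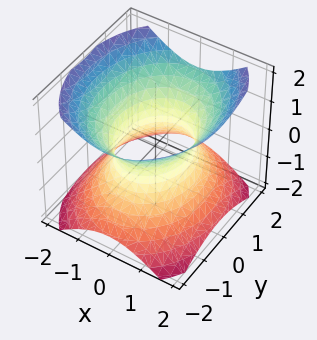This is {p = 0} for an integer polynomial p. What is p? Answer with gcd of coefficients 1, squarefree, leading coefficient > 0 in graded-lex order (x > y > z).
1. The degree is 2 — an hourglass — one-sheet hyperboloid; a quadric.
2. Symmetries: mirror symmetry y ↦ −y ⇒ only even powers of y; it's symmetric under x → −x, forcing even powers of x; it's symmetric under z → −z, forcing even powers of z.
3. Observable constraints: no z-intercept at any integer in the box; the x-axis gridline crossings are at x ∈ {-1, 1}.
4. Matching integer coefficients to the picture gives p.

3*x^2 + 2*y^2 - 3*z^2 - 3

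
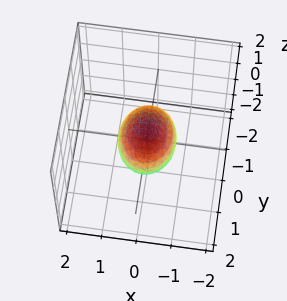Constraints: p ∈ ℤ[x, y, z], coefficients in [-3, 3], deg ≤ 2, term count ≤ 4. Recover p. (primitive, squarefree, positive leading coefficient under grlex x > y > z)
3*x^2 + 2*y^2 + 3*z^2 - 2

(a) The degree is 2 — a closed, bounded, convex surface; a quadric.
(b) Symmetries: mirror symmetry y ↦ −y ⇒ only even powers of y; it's symmetric under x → −x, forcing even powers of x; it's symmetric under z → −z, forcing even powers of z.
(c) Observable constraints: the y-axis gridline crossings are at y ∈ {-1, 1}.
(d) Together with the visible shape, these determine p as stated.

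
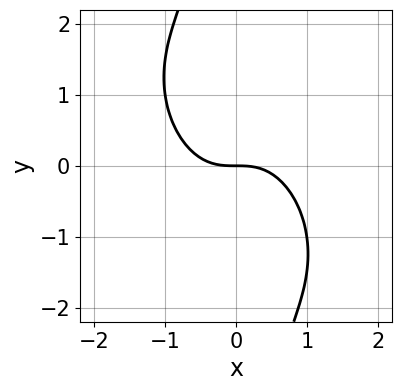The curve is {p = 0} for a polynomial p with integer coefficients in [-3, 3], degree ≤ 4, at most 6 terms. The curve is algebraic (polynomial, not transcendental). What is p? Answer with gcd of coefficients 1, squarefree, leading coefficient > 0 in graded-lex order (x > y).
(a) Degree: no degree-2 curve has this shape, so deg p = 3.
(b) From the visible intercepts: it crosses the x-axis at the gridline x = 0; one y-axis crossing is at y = 0.
(c) The integer polynomial consistent with all of this is the stated p.

3*x^3 + 2*x^2*y + 2*x*y^2 + 3*y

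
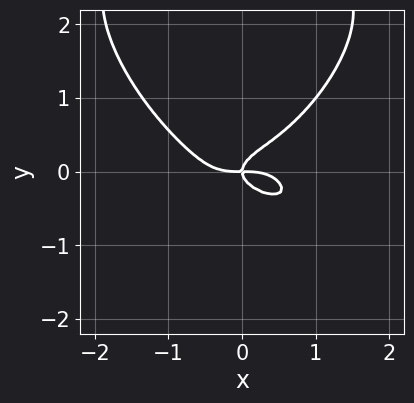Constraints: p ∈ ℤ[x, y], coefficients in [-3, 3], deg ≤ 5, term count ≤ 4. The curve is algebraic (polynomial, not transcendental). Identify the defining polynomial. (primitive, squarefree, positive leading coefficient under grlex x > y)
deg p = 4. The shape is more complex than any degree-3 curve.
From the visible intercepts: it meets the y-axis at y = 0 (among the integer gridlines); one x-axis crossing is at x = 0.
Together with the visible shape, these determine p as stated.

x^4 + y^4 - 3*y^3 + x*y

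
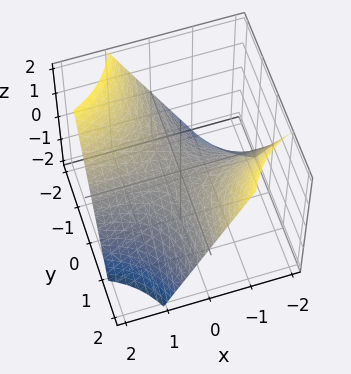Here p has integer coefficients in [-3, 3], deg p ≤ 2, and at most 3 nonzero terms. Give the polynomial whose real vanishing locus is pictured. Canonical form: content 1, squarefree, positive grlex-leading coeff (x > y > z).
x*y + z

(a) The degree is 2 — a hyperbolic paraboloid; a quadric.
(b) Against the integer gridlines: it crosses the z-axis at the gridline z = 0; every point of the x-axis in the box is on the surface.
(c) Together with the visible shape, these determine p as stated. Check: (0, -2, 0) on the y-axis lies on the surface, and p(0, -2, 0) = 0. ✓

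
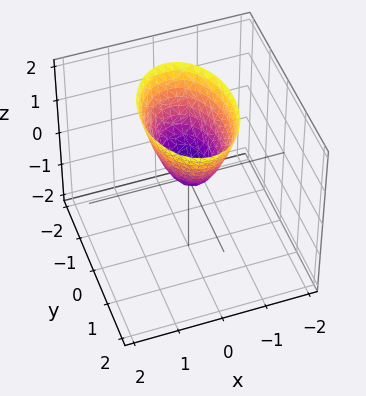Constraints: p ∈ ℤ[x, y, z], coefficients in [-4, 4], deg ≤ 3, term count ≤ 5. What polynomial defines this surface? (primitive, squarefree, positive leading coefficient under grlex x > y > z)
2*x^2 + y^2 - z

First, deg p = 2. A paraboloid; a quadric.
Then, symmetries: mirror symmetry y ↦ −y ⇒ only even powers of y; mirror symmetry x ↦ −x ⇒ only even powers of x.
Then, reading off the gridlines: one z-axis crossing is at z = 0; one x-axis crossing is at x = 0; it meets the y-axis at y = 0 (among the integer gridlines).
Finally, putting this together gives p.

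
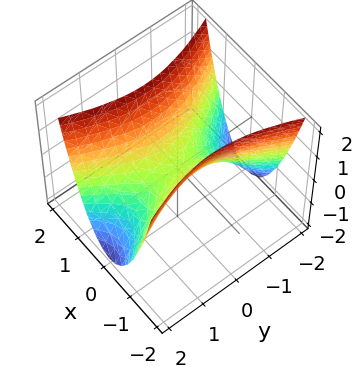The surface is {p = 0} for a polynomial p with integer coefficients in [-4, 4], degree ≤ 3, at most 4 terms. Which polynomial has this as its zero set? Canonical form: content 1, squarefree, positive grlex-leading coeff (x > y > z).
1. Degree: a hyperbolic paraboloid; a quadric, so deg p = 2.
2. Symmetries: the y ↦ −y reflection is a symmetry, so y appears only in even powers; it's symmetric under x → −x, forcing even powers of x.
3. Against the integer gridlines: it meets the y-axis at y = 0 (among the integer gridlines); it meets the x-axis at x = 0 (among the integer gridlines); it crosses the z-axis at the gridline z = 0.
4. Solving for integer coefficients yields p as stated.

3*x^2 - y^2 - 2*z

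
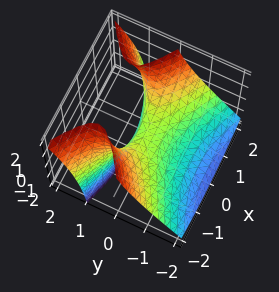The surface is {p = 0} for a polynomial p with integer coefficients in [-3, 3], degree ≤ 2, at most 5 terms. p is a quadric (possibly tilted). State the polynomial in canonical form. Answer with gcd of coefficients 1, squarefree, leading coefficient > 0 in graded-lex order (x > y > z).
x^2 - 3*y^2 + 3*y*z - 2*z

1. deg p = 2.
2. From the axis intercepts and sections: it meets the x-axis at x = 0 (among the integer gridlines); one y-axis crossing is at y = 0.
3. Fitting integer coefficients to these (and the overall shape) gives p.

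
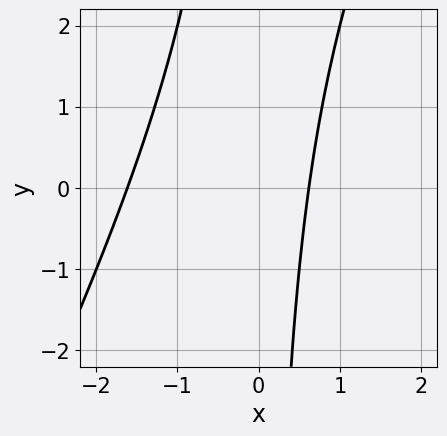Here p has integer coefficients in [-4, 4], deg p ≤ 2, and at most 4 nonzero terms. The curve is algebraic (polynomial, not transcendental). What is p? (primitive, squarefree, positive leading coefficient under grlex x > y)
(a) The degree is 2 — a generic line meets the curve in up to 2 points.
(b) Against the integer gridlines: it misses every integer gridline on the y-axis.
(c) Fitting integer coefficients to these (and the overall shape) gives p.

2*x^2 - x*y + 2*x - 2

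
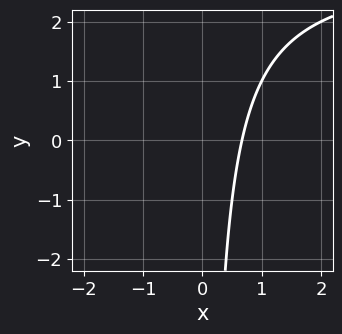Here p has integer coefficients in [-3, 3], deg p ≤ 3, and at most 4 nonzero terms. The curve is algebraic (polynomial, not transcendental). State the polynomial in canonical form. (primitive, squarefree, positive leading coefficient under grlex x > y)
First, degree: no degree-1 curve has this shape, so deg p = 2.
Next, reading off the gridlines: the curve avoids every integer y-axis point in the box.
Finally, fitting integer coefficients to these (and the overall shape) gives p.

x*y - 3*x + 2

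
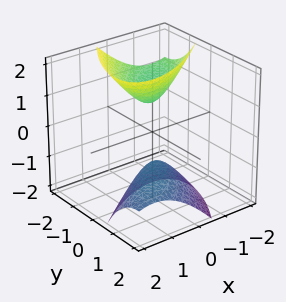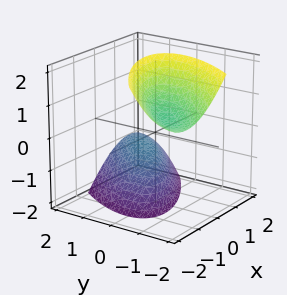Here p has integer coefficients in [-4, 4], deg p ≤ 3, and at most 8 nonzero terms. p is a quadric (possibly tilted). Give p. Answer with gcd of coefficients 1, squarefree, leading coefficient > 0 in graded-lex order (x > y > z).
The picture has 2 separate pieces.
deg p = 2.
Reading off the gridlines: the surface avoids every integer y-axis point in the box; no x-intercept at any integer in the box; among the integer gridlines, it crosses the z-axis at z ∈ {-1, 1}.
Assembling these constraints gives the stated polynomial.

2*x^2 - 3*x*y + 2*y^2 + 2*y*z - z^2 + 1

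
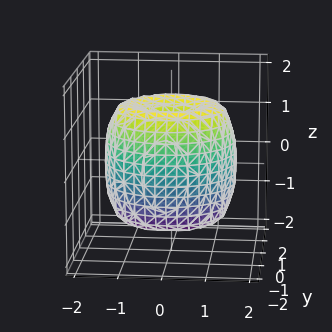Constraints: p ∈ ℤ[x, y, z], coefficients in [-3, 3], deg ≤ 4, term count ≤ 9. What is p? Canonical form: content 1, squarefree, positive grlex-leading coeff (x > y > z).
x^4 + 2*x^2*y^2 + y^4 - 2*x^2 - 2*y^2 + z^2 - 1

(a) The degree is 4 — a generic line meets the surface in up to 4 points.
(b) Symmetries: every cross-section ⟂ z is a circle, so x, y appear only via x² + y².
(c) Checking where it meets the axes: a circular section at z = 1 has radius between 1 and 2; the z-axis gridline crossings are at z ∈ {-1, 1}.
(d) Assembling these constraints gives the stated polynomial.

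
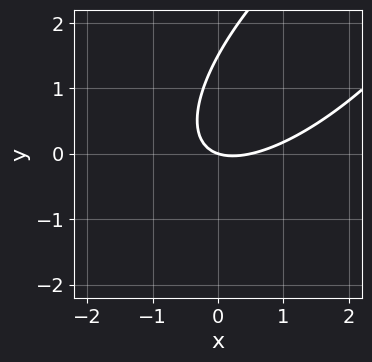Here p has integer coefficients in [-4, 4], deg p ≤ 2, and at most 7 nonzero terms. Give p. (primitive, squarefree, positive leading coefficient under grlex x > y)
The degree is 2 — a generic line meets the curve in up to 2 points.
From the visible intercepts: it meets the x-axis at x = 0 (among the integer gridlines); it crosses the y-axis at the gridline y = 0.
Assembling these constraints gives the stated polynomial.

2*x^2 - 3*x*y + 2*y^2 - x - 3*y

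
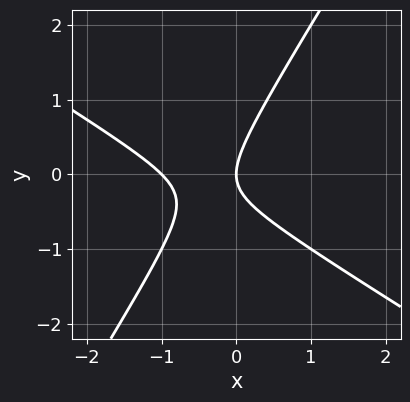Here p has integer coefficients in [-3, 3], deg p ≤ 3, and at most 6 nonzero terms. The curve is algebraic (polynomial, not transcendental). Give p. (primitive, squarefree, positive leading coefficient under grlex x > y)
x^2 + x*y - y^2 + x

(a) deg p = 2. No degree-1 curve has this shape.
(b) Observable constraints: one y-axis crossing is at y = 0; among the integer gridlines, it crosses the x-axis at x ∈ {-1, 0}.
(c) Putting this together gives p.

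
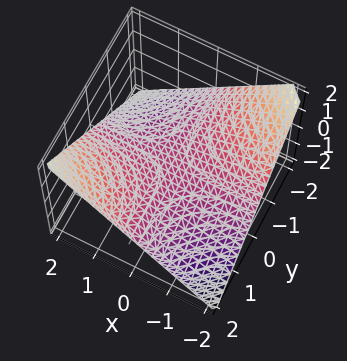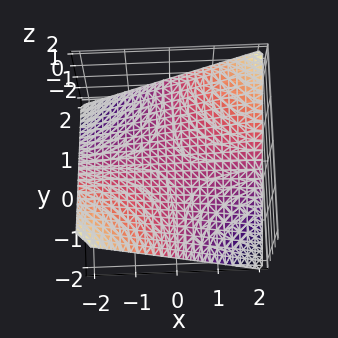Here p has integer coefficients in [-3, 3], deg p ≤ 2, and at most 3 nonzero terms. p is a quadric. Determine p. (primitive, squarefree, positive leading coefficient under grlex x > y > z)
1. deg p = 2. A saddle surface; a quadric.
2. From the visible intercepts: it crosses the z-axis at the gridline z = 0; the visible y-axis segment lies entirely on the surface.
3. Assembling these constraints gives the stated polynomial. Check: (-1, 0, 0) on the x-axis lies on the surface, and p(-1, 0, 0) = 0. ✓

x*y - 2*z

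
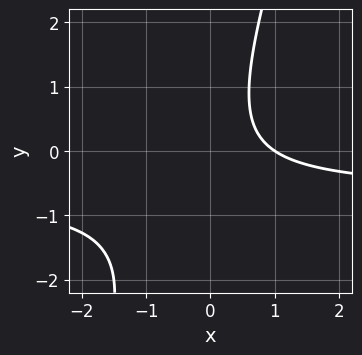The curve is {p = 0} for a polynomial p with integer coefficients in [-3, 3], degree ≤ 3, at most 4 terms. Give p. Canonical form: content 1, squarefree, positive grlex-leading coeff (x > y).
3*x*y - y^2 + 2*x - 2

(a) The degree is 2 — the shape is more complex than any degree-1 curve.
(b) Observable constraints: it misses every integer gridline on the y-axis; it crosses the x-axis at the gridline x = 1.
(c) Solving for integer coefficients yields p as stated.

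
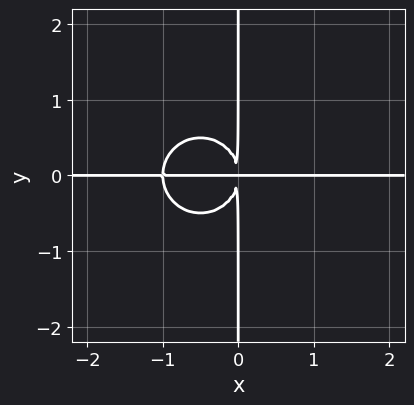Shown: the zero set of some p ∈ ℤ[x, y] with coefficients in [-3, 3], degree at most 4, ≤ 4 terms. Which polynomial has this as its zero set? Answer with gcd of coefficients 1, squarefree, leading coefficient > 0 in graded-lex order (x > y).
Degree: a generic line meets the curve in up to 4 points, so deg p = 4.
From the axis intercepts and sections: every point of the y-axis in the box is on the curve; the visible x-axis segment lies entirely on the curve.
These observations pin down the coefficients.

x^3*y + x*y^3 + x^2*y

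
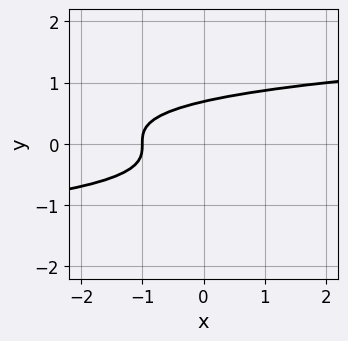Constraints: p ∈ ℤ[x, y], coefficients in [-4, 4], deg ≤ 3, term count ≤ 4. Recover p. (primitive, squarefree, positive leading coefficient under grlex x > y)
1. The degree is 3 — a generic line meets the curve in up to 3 points.
2. Checking where it meets the axes: it meets the x-axis at x = -1 (among the integer gridlines).
3. Putting this together gives p.

3*y^3 - x - 1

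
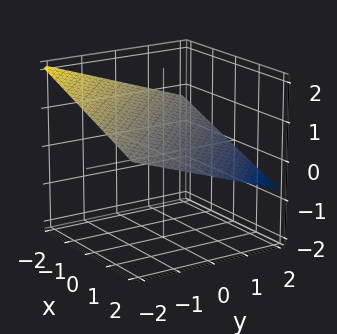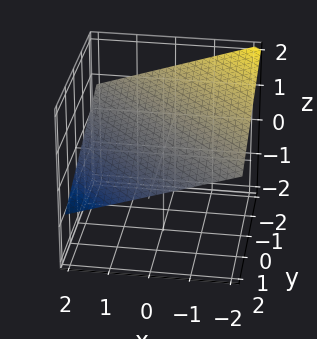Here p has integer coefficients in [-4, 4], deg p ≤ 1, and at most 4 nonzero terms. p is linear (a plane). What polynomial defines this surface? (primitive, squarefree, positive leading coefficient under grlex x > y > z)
1. Degree: the surface is flat (a plane), so deg p = 1.
2. Observable constraints: it meets the x-axis at x = 2 (among the integer gridlines); it crosses the y-axis at the gridline y = 2.
3. These observations pin down the coefficients.

x + y + 3*z - 2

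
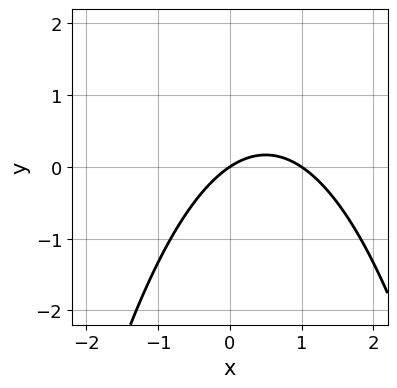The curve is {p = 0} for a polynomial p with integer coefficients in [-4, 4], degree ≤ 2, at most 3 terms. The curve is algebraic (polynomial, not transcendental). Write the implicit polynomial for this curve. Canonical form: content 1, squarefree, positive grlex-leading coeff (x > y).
2*x^2 - 2*x + 3*y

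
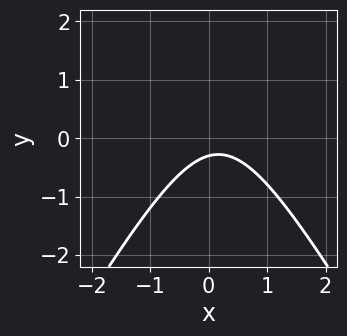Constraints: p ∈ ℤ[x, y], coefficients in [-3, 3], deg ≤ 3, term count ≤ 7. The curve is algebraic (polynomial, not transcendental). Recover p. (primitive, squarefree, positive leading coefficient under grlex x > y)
3*x^2 - y^2 - x + 3*y + 1

First, degree: a generic line meets the curve in up to 2 points, so deg p = 2.
Then, against the integer gridlines: the curve avoids every integer x-axis point in the box.
Finally, fitting integer coefficients to these (and the overall shape) gives p.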